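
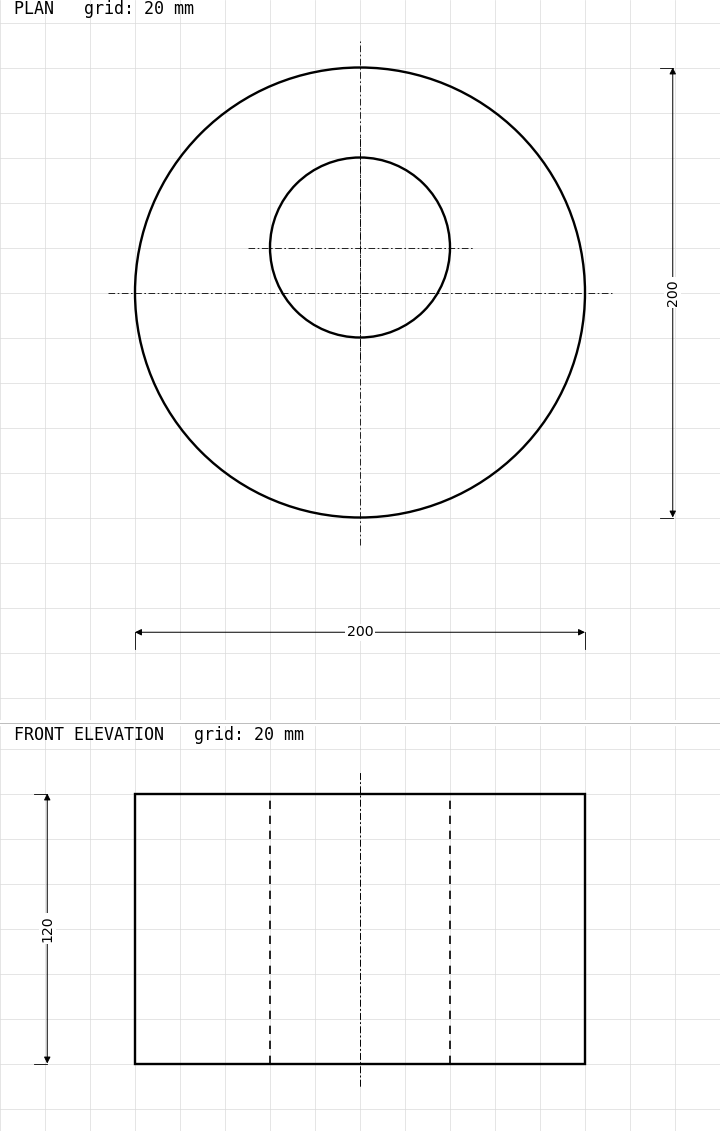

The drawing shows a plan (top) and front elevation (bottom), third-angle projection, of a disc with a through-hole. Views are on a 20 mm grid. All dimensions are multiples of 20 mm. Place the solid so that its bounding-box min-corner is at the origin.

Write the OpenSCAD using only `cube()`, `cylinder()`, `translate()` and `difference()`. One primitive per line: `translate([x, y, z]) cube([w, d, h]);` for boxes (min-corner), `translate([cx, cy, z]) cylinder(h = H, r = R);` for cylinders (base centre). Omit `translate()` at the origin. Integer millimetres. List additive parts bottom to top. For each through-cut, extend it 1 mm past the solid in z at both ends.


difference() {
  translate([100, 100, 0]) cylinder(h = 120, r = 100);
  translate([100, 120, -1]) cylinder(h = 122, r = 40);
}


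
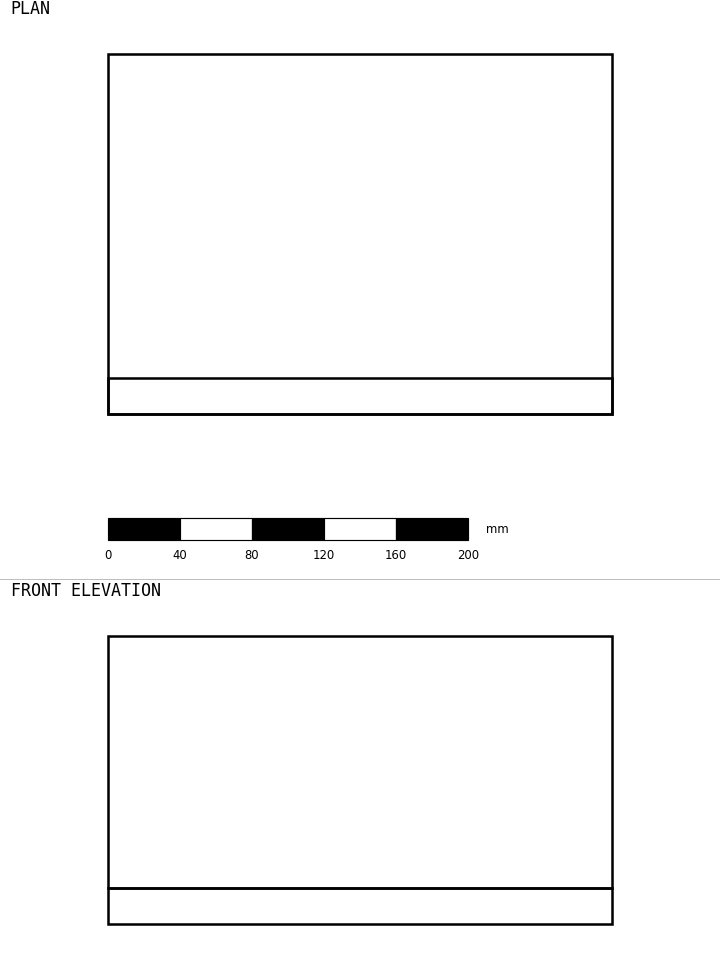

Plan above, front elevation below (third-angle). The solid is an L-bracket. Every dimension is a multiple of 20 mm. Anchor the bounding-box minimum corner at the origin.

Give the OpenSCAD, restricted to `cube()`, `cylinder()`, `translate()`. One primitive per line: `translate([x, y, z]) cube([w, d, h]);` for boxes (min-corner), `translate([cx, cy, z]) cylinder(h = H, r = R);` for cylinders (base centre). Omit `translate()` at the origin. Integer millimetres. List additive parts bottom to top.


cube([280, 200, 20]);
translate([0, 0, 20]) cube([280, 20, 140]);


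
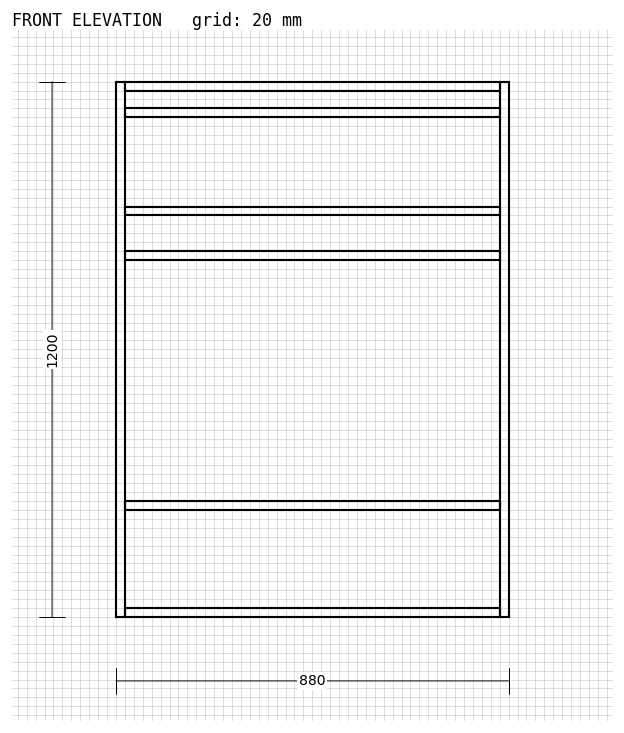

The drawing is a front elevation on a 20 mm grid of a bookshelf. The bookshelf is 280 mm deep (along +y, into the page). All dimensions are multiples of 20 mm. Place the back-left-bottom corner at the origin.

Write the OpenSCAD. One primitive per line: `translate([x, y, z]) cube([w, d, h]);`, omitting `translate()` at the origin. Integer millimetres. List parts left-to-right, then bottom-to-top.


cube([20, 280, 1200]);
translate([20, 0, 0]) cube([840, 280, 20]);
translate([20, 0, 240]) cube([840, 280, 20]);
translate([20, 0, 800]) cube([840, 280, 20]);
translate([20, 0, 900]) cube([840, 280, 20]);
translate([20, 0, 1120]) cube([840, 280, 20]);
translate([20, 0, 1180]) cube([840, 280, 20]);
translate([860, 0, 0]) cube([20, 280, 1200]);


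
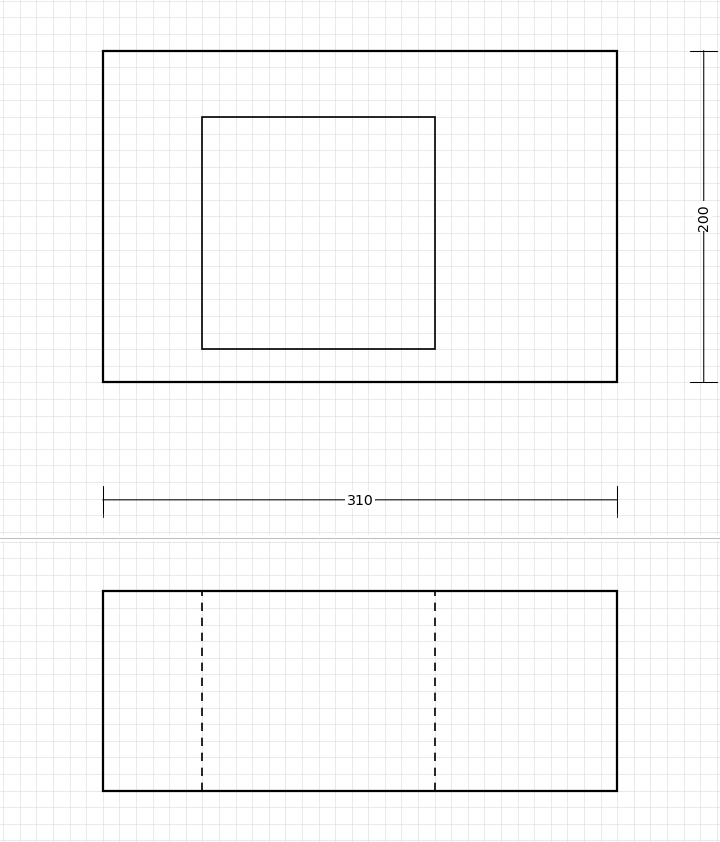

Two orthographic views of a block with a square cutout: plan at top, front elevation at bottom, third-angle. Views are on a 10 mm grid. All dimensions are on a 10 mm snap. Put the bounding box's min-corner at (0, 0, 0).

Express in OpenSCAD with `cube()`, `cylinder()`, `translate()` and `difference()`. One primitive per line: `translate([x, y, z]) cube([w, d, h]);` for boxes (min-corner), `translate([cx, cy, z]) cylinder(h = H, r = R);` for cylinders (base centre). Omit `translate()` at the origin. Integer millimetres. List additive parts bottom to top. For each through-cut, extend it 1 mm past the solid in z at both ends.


difference() {
  cube([310, 200, 120]);
  translate([60, 20, -1]) cube([140, 140, 122]);
}


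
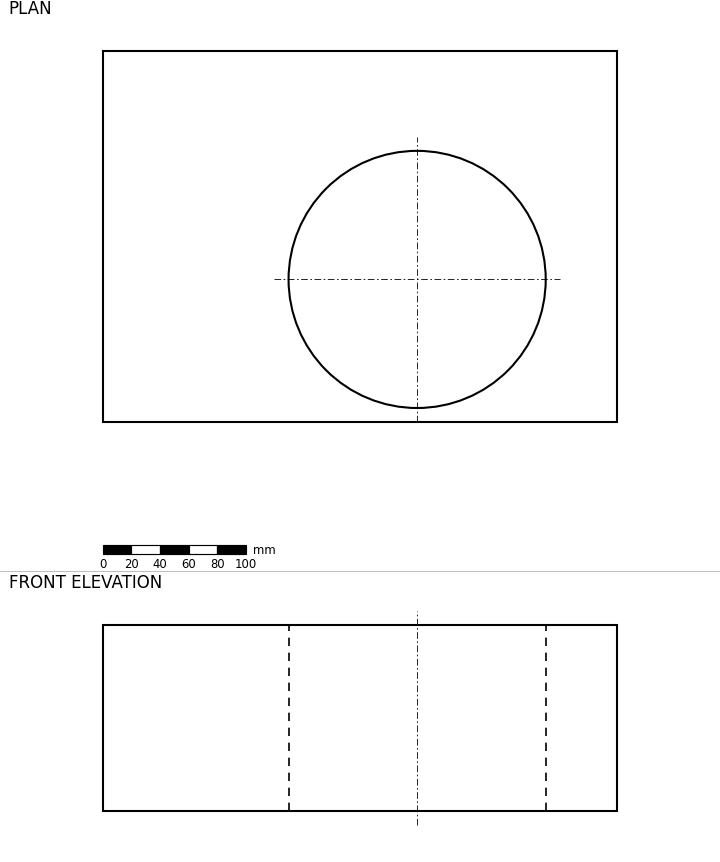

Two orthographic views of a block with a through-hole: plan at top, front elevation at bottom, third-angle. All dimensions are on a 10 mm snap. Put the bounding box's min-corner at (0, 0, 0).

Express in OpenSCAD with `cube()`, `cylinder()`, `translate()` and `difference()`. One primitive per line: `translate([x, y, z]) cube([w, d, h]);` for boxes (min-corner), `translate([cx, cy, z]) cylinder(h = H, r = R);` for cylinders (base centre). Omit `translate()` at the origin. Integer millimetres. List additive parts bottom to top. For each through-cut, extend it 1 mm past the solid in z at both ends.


difference() {
  cube([360, 260, 130]);
  translate([220, 100, -1]) cylinder(h = 132, r = 90);
}


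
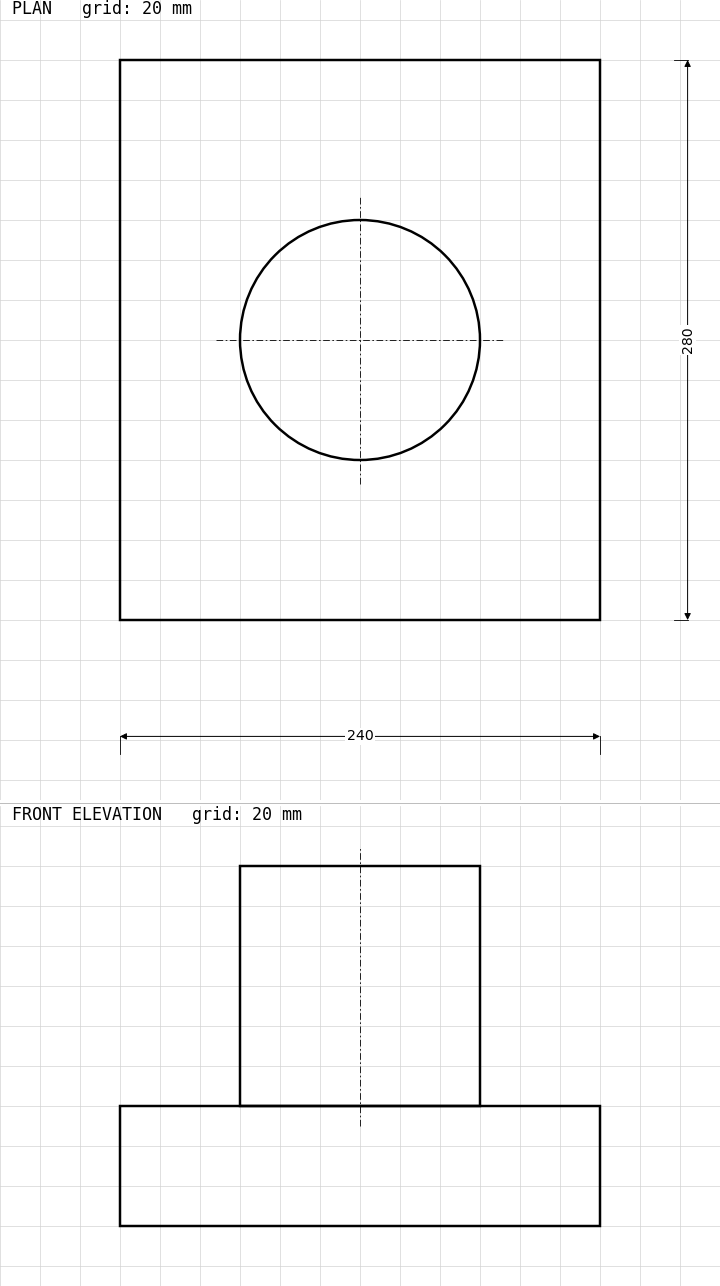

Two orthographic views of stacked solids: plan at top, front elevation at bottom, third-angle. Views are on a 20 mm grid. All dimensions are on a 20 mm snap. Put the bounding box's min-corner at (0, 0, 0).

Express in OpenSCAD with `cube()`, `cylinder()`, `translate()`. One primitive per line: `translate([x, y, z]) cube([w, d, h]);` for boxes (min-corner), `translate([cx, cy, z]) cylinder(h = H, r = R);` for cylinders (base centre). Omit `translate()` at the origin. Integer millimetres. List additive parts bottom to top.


cube([240, 280, 60]);
translate([120, 140, 60]) cylinder(h = 120, r = 60);


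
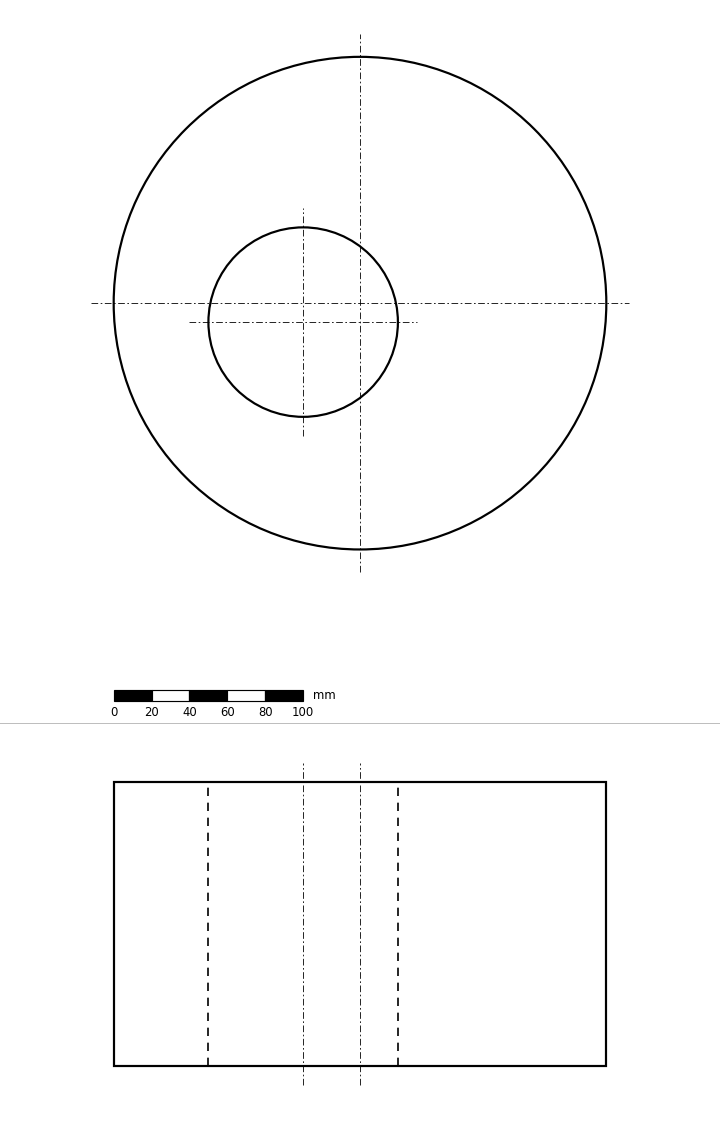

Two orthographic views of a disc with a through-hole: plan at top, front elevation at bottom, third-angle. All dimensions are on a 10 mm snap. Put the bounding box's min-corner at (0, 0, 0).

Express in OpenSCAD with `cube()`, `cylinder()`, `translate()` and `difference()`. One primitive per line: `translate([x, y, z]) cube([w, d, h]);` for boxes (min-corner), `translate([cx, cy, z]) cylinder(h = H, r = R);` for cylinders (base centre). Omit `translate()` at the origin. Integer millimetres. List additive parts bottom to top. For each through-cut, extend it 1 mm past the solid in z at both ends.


difference() {
  translate([130, 130, 0]) cylinder(h = 150, r = 130);
  translate([100, 120, -1]) cylinder(h = 152, r = 50);
}


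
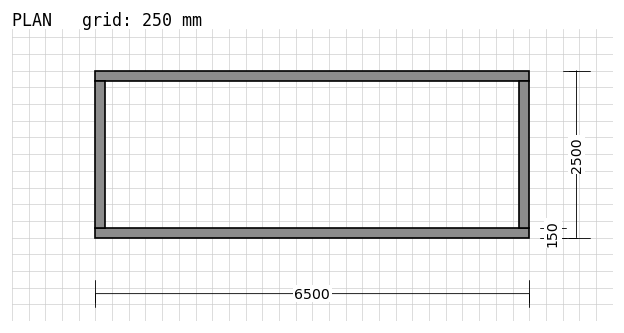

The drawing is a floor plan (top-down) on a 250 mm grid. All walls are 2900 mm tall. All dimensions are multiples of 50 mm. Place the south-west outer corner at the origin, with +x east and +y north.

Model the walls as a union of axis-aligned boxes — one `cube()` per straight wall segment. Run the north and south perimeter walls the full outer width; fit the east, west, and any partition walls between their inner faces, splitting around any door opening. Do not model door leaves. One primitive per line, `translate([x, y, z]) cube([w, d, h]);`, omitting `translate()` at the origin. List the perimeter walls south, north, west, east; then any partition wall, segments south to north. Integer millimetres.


cube([6500, 150, 2900]);
translate([0, 2350, 0]) cube([6500, 150, 2900]);
translate([0, 150, 0]) cube([150, 2200, 2900]);
translate([6350, 150, 0]) cube([150, 2200, 2900]);


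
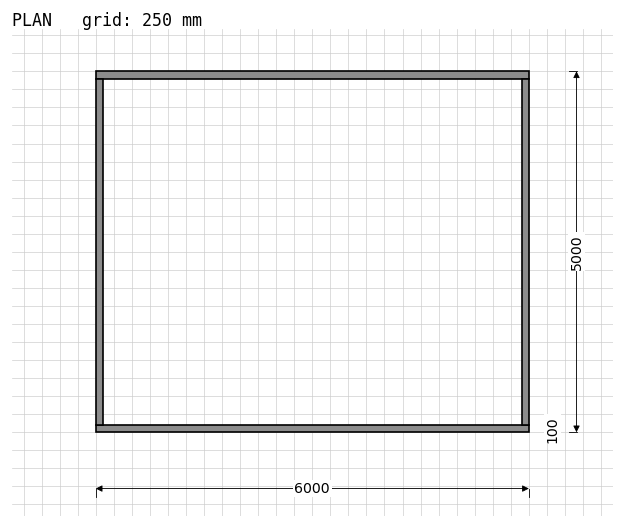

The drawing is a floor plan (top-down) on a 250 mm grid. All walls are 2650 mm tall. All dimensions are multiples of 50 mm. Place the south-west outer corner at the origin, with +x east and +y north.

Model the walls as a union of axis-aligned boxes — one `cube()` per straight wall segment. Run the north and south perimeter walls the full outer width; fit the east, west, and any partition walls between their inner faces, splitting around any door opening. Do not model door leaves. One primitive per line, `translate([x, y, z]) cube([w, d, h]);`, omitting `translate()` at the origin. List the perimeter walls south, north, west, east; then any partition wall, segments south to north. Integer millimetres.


cube([6000, 100, 2650]);
translate([0, 4900, 0]) cube([6000, 100, 2650]);
translate([0, 100, 0]) cube([100, 4800, 2650]);
translate([5900, 100, 0]) cube([100, 4800, 2650]);


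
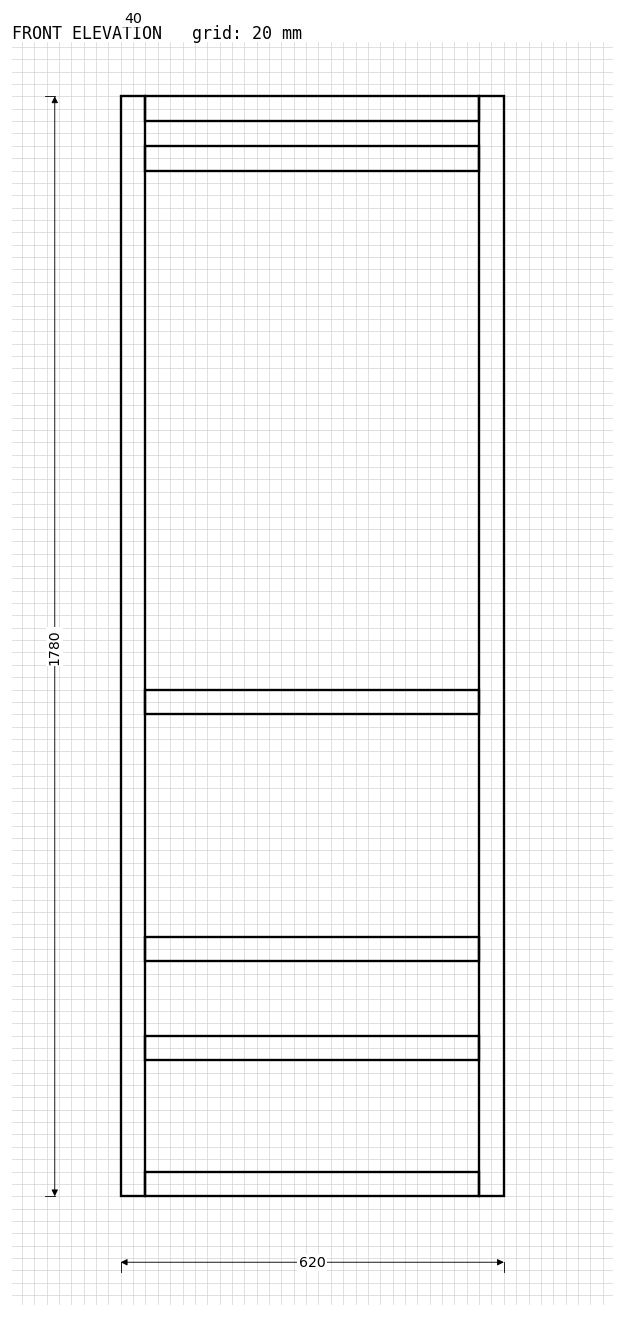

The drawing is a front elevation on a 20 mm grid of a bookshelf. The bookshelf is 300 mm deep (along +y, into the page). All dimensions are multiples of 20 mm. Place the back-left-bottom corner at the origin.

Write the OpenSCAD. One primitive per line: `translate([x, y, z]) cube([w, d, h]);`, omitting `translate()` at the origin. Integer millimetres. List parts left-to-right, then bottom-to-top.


cube([40, 300, 1780]);
translate([40, 0, 0]) cube([540, 300, 40]);
translate([40, 0, 220]) cube([540, 300, 40]);
translate([40, 0, 380]) cube([540, 300, 40]);
translate([40, 0, 780]) cube([540, 300, 40]);
translate([40, 0, 1660]) cube([540, 300, 40]);
translate([40, 0, 1740]) cube([540, 300, 40]);
translate([580, 0, 0]) cube([40, 300, 1780]);


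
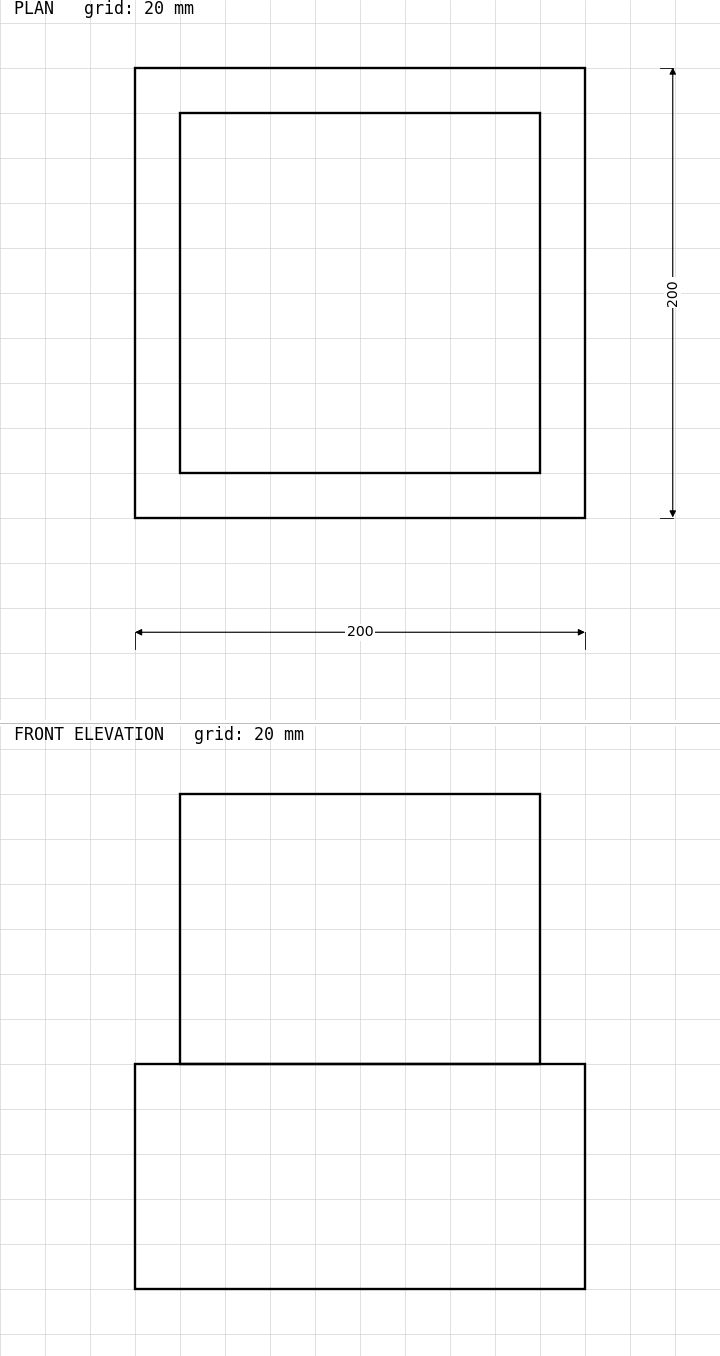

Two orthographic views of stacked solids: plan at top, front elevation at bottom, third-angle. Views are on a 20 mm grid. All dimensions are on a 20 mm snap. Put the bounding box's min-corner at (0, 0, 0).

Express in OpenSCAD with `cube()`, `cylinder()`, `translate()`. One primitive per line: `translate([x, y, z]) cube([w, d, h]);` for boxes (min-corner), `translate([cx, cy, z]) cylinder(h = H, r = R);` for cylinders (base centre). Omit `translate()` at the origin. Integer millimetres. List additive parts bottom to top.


cube([200, 200, 100]);
translate([20, 20, 100]) cube([160, 160, 120]);


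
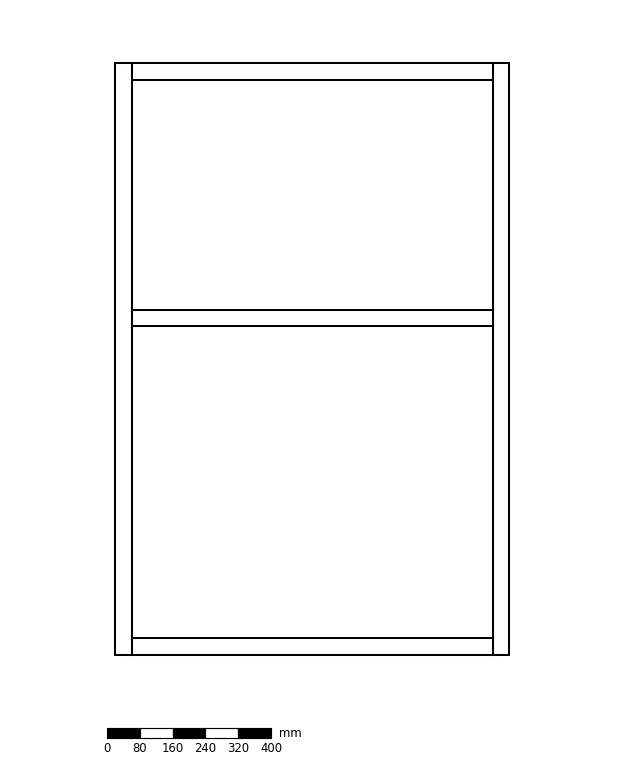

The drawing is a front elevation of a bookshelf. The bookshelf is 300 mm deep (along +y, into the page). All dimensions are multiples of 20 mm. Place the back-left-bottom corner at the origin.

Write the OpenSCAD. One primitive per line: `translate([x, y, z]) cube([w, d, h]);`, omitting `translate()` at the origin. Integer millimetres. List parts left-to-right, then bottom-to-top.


cube([40, 300, 1440]);
translate([40, 0, 0]) cube([880, 300, 40]);
translate([40, 0, 800]) cube([880, 300, 40]);
translate([40, 0, 1400]) cube([880, 300, 40]);
translate([920, 0, 0]) cube([40, 300, 1440]);


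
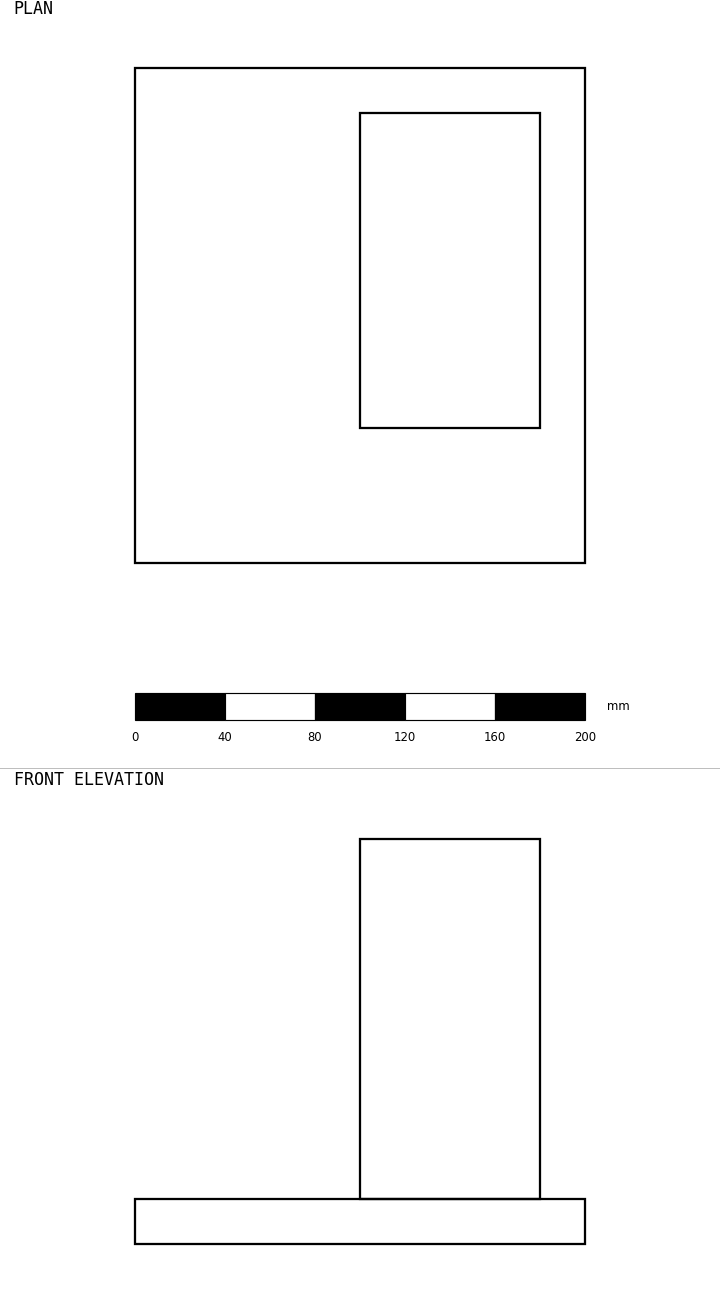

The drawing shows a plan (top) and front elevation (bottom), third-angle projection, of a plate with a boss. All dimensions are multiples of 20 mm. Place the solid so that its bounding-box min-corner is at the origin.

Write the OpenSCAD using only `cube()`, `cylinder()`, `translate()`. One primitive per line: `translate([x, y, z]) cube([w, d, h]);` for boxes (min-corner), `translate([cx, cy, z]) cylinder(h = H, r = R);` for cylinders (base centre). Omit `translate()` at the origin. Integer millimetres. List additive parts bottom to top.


cube([200, 220, 20]);
translate([100, 60, 20]) cube([80, 140, 160]);


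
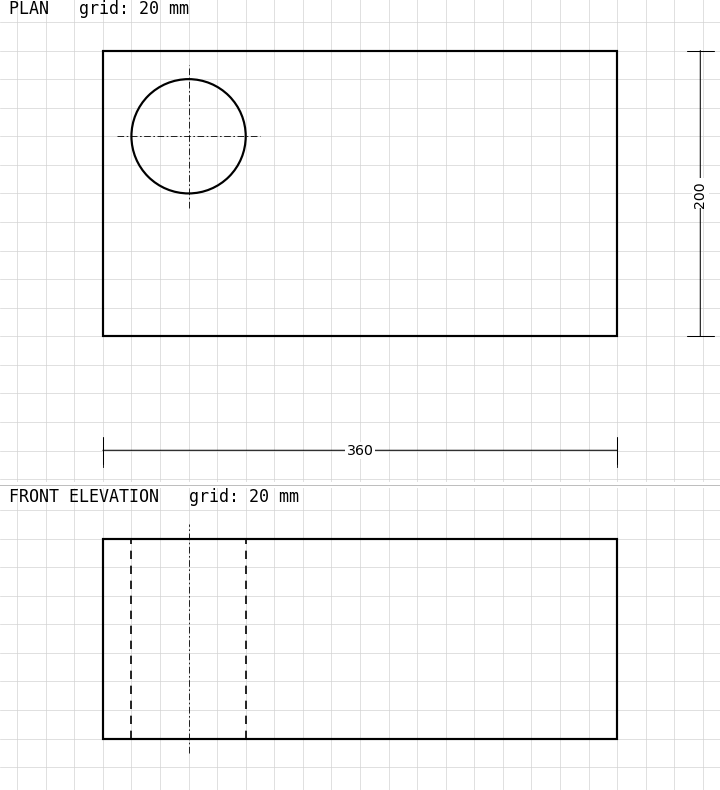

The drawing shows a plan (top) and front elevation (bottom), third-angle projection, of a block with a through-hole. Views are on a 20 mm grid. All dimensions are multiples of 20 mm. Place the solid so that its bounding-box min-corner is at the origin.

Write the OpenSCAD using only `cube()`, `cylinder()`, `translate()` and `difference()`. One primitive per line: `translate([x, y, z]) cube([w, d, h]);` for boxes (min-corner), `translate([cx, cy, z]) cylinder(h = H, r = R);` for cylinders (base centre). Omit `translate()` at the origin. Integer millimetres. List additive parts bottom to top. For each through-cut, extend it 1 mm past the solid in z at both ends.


difference() {
  cube([360, 200, 140]);
  translate([60, 140, -1]) cylinder(h = 142, r = 40);
}


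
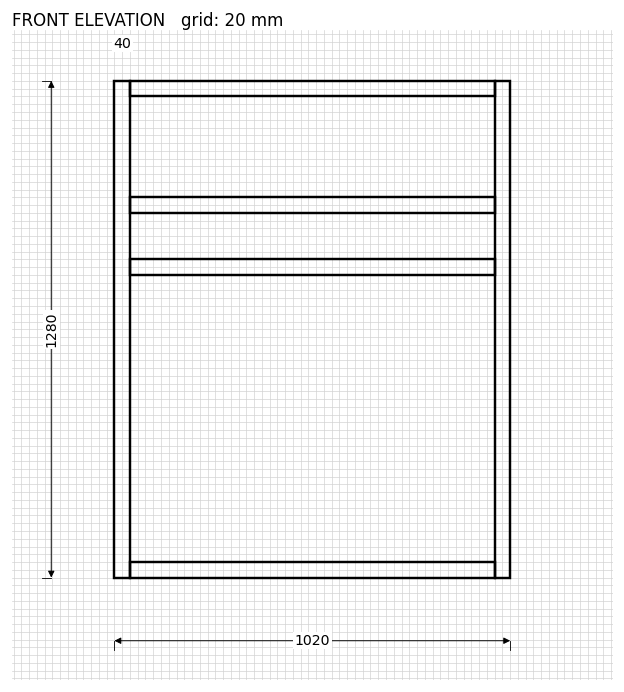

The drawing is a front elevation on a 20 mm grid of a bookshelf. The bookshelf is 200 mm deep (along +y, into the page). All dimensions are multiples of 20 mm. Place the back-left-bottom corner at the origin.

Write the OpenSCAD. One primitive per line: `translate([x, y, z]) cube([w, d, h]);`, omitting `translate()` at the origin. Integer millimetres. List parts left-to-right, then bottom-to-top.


cube([40, 200, 1280]);
translate([40, 0, 0]) cube([940, 200, 40]);
translate([40, 0, 780]) cube([940, 200, 40]);
translate([40, 0, 940]) cube([940, 200, 40]);
translate([40, 0, 1240]) cube([940, 200, 40]);
translate([980, 0, 0]) cube([40, 200, 1280]);


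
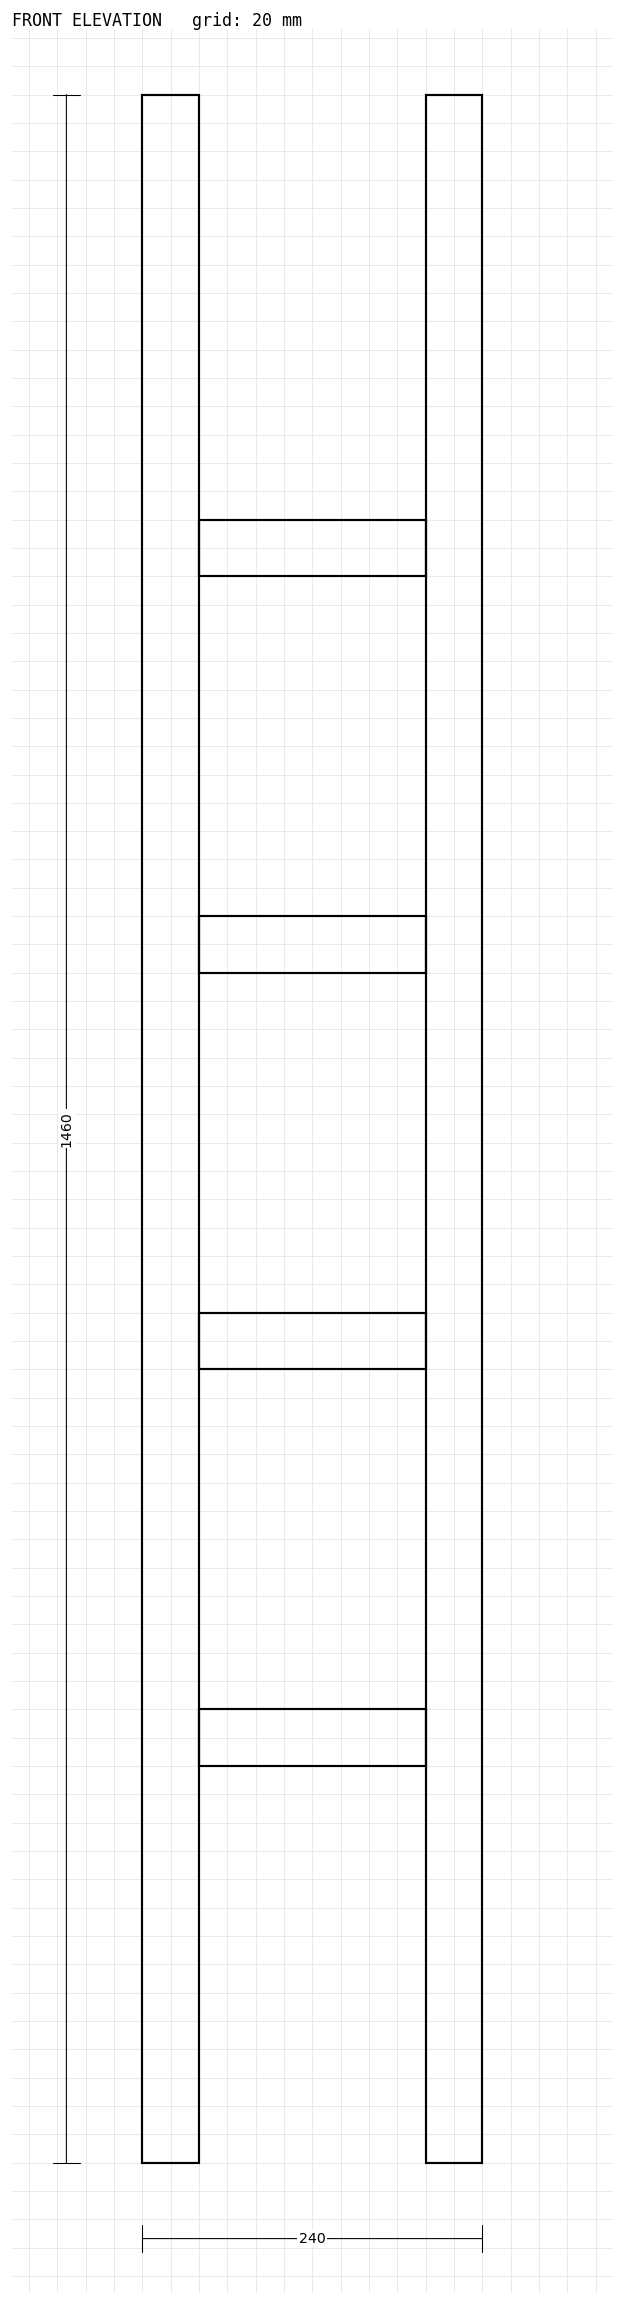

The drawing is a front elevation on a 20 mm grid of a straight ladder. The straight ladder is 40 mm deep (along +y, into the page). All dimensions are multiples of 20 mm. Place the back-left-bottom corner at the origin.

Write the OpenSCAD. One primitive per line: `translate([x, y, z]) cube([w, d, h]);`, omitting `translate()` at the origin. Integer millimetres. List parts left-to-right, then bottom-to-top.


cube([40, 40, 1460]);
translate([40, 0, 280]) cube([160, 40, 40]);
translate([40, 0, 560]) cube([160, 40, 40]);
translate([40, 0, 840]) cube([160, 40, 40]);
translate([40, 0, 1120]) cube([160, 40, 40]);
translate([200, 0, 0]) cube([40, 40, 1460]);


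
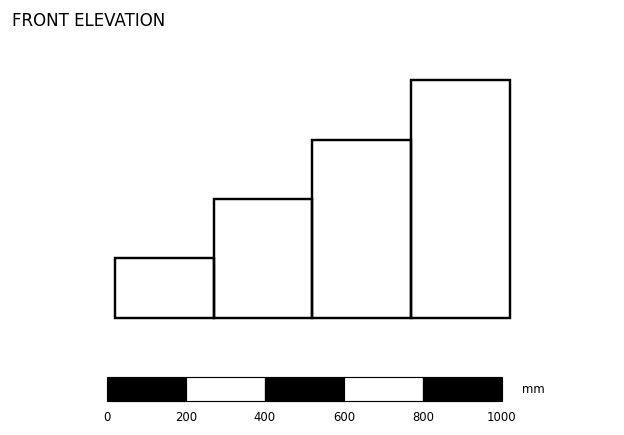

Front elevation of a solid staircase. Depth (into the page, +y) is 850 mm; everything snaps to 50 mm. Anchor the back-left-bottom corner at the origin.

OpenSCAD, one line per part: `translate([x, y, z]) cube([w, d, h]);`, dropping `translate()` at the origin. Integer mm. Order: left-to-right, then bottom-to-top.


cube([250, 850, 150]);
translate([250, 0, 0]) cube([250, 850, 300]);
translate([500, 0, 0]) cube([250, 850, 450]);
translate([750, 0, 0]) cube([250, 850, 600]);


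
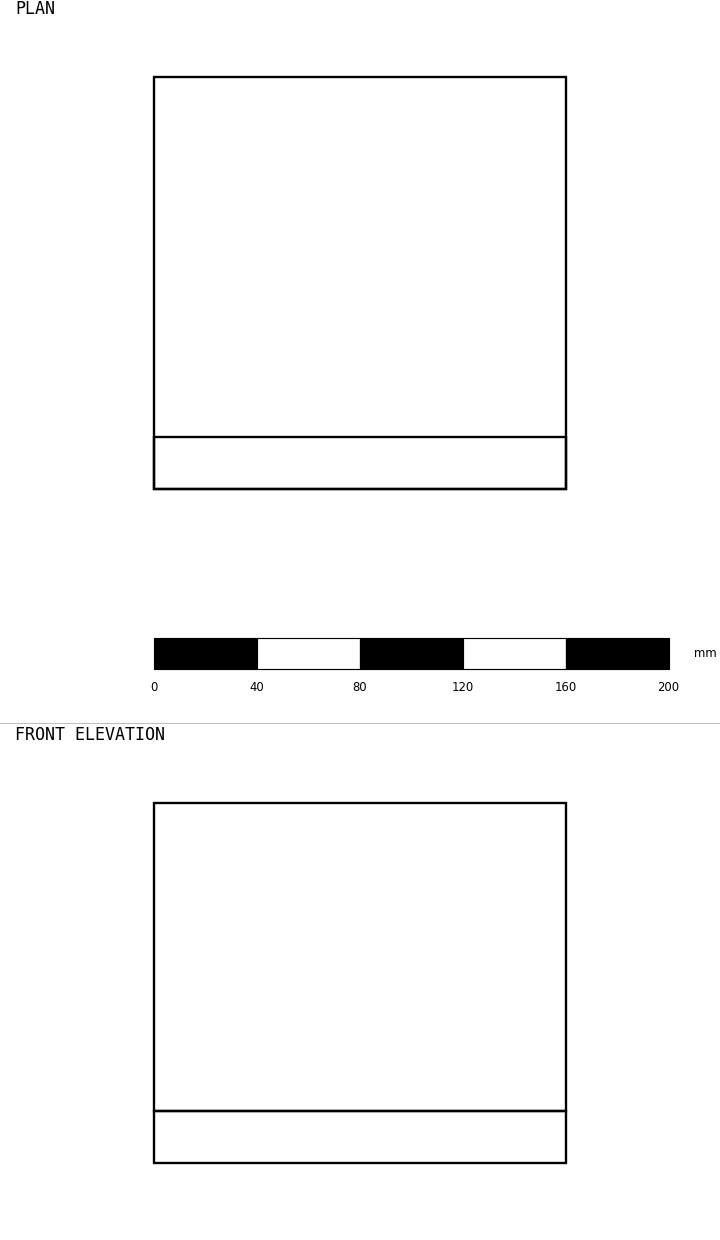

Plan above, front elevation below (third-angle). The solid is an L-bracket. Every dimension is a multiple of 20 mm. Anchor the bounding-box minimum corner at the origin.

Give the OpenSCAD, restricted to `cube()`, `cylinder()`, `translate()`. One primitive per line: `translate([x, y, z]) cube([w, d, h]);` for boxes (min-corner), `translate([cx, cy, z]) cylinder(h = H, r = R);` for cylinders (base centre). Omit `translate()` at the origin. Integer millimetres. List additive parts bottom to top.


cube([160, 160, 20]);
translate([0, 0, 20]) cube([160, 20, 120]);


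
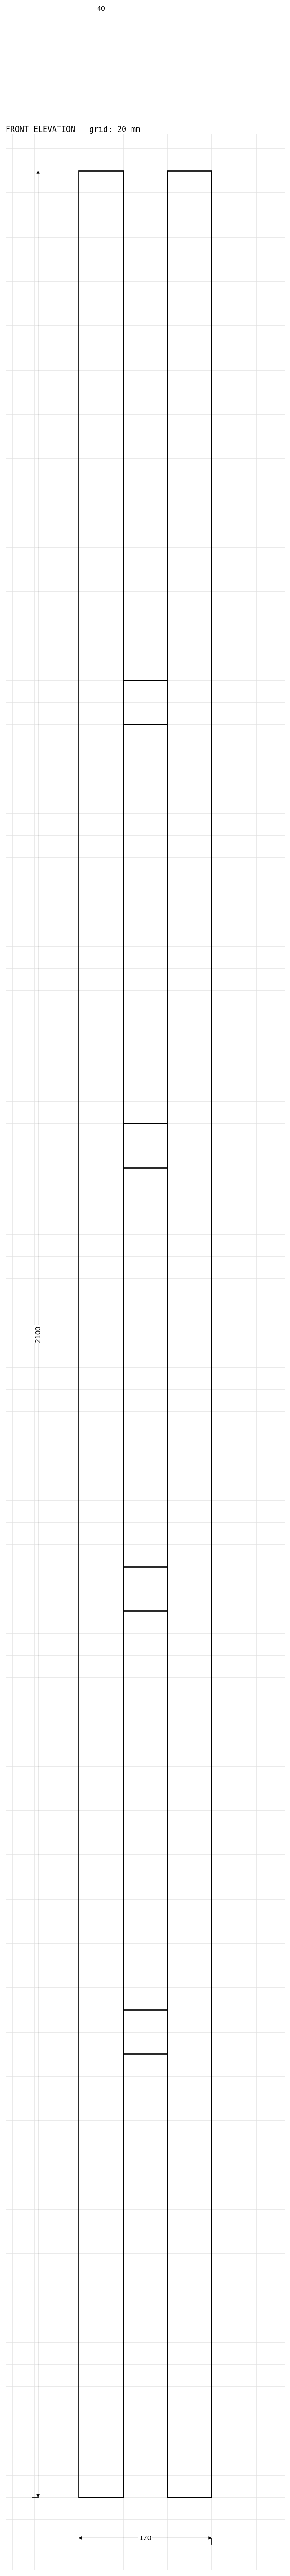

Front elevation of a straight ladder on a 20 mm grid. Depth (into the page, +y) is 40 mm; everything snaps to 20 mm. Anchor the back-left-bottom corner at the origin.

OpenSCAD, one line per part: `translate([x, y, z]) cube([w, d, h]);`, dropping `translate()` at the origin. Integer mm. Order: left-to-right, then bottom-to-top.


cube([40, 40, 2100]);
translate([40, 0, 400]) cube([40, 40, 40]);
translate([40, 0, 800]) cube([40, 40, 40]);
translate([40, 0, 1200]) cube([40, 40, 40]);
translate([40, 0, 1600]) cube([40, 40, 40]);
translate([80, 0, 0]) cube([40, 40, 2100]);


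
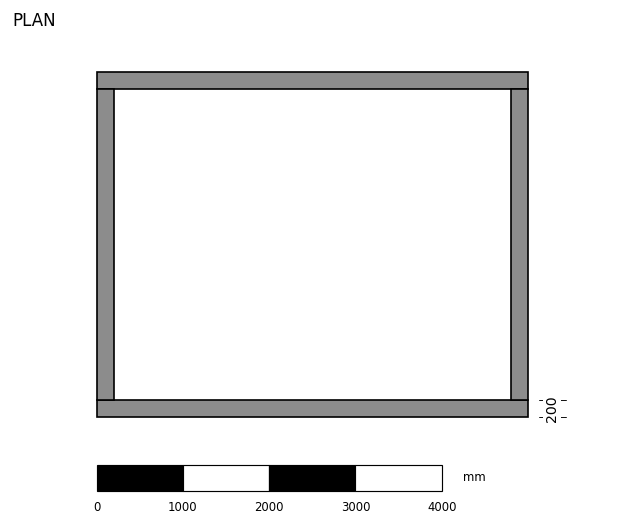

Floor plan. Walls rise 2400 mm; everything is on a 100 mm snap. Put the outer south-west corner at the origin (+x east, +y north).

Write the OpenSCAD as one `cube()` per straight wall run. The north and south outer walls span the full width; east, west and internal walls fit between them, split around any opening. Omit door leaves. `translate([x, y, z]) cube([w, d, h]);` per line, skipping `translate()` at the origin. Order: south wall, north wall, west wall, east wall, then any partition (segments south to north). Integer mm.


cube([5000, 200, 2400]);
translate([0, 3800, 0]) cube([5000, 200, 2400]);
translate([0, 200, 0]) cube([200, 3600, 2400]);
translate([4800, 200, 0]) cube([200, 3600, 2400]);


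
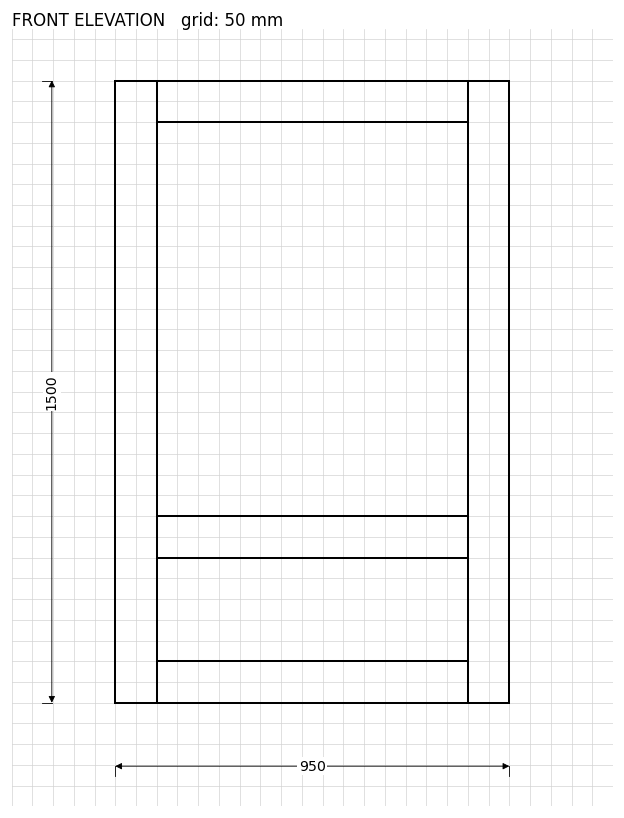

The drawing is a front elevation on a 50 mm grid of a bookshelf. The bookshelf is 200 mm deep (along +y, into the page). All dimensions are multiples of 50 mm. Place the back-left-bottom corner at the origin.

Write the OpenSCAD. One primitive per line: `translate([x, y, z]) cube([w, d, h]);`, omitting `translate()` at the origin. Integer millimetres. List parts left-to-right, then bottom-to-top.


cube([100, 200, 1500]);
translate([100, 0, 0]) cube([750, 200, 100]);
translate([100, 0, 350]) cube([750, 200, 100]);
translate([100, 0, 1400]) cube([750, 200, 100]);
translate([850, 0, 0]) cube([100, 200, 1500]);


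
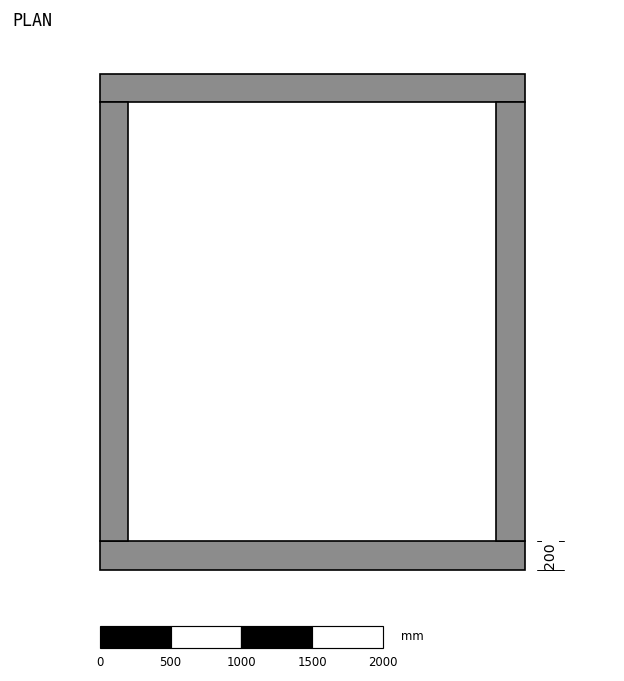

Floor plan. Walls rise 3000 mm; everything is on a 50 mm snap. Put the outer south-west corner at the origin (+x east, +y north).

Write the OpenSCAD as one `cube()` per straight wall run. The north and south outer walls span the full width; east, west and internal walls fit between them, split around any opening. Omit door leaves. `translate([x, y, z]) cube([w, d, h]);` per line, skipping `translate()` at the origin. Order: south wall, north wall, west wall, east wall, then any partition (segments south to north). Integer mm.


cube([3000, 200, 3000]);
translate([0, 3300, 0]) cube([3000, 200, 3000]);
translate([0, 200, 0]) cube([200, 3100, 3000]);
translate([2800, 200, 0]) cube([200, 3100, 3000]);


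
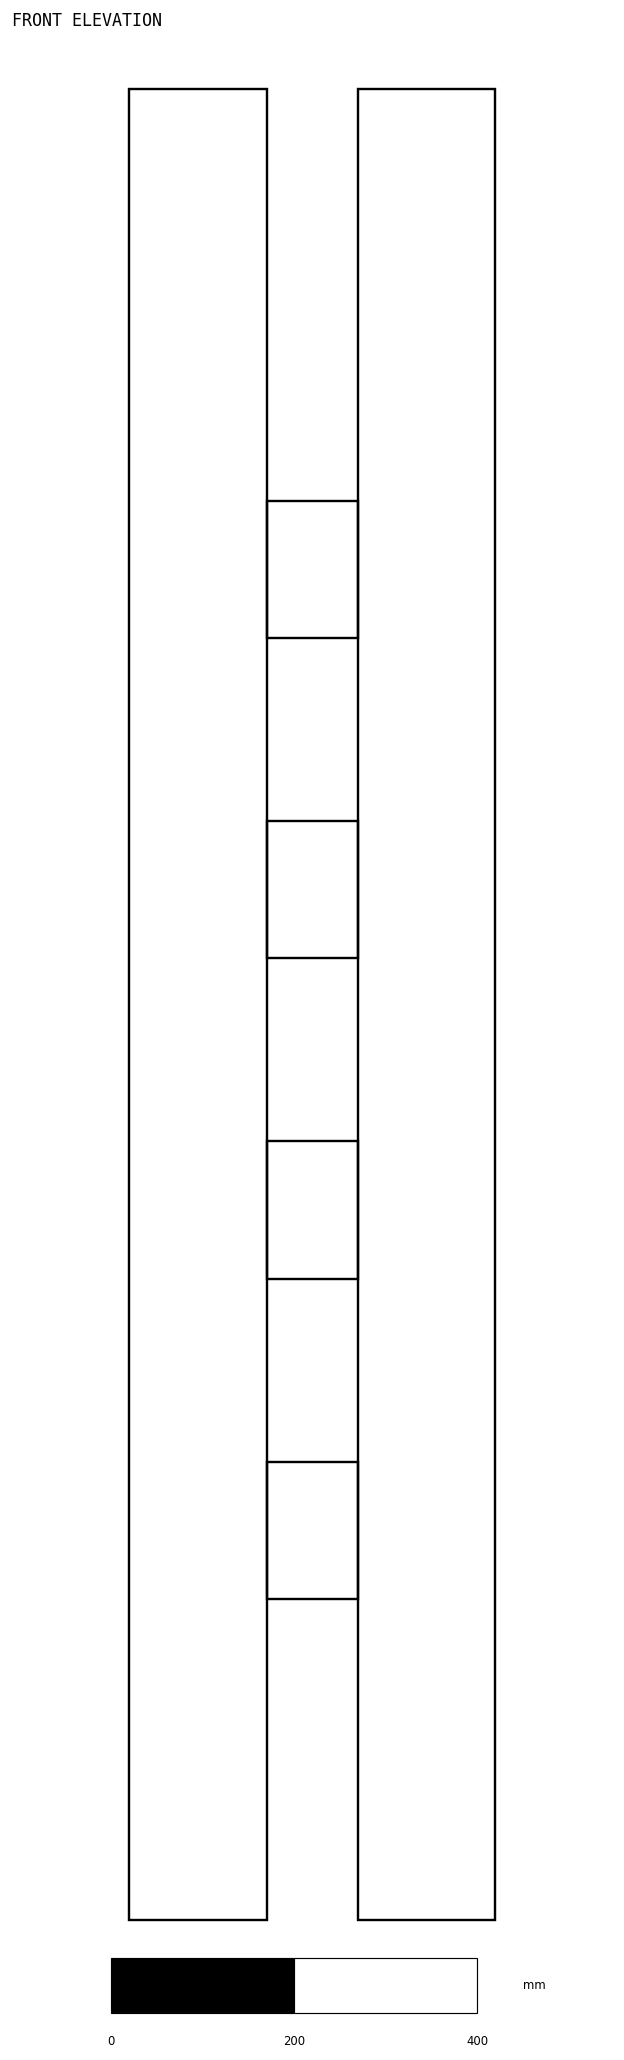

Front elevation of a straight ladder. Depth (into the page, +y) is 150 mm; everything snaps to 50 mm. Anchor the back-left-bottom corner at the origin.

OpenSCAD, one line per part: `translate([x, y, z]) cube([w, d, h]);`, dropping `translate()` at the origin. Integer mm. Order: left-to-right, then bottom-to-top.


cube([150, 150, 2000]);
translate([150, 0, 350]) cube([100, 150, 150]);
translate([150, 0, 700]) cube([100, 150, 150]);
translate([150, 0, 1050]) cube([100, 150, 150]);
translate([150, 0, 1400]) cube([100, 150, 150]);
translate([250, 0, 0]) cube([150, 150, 2000]);


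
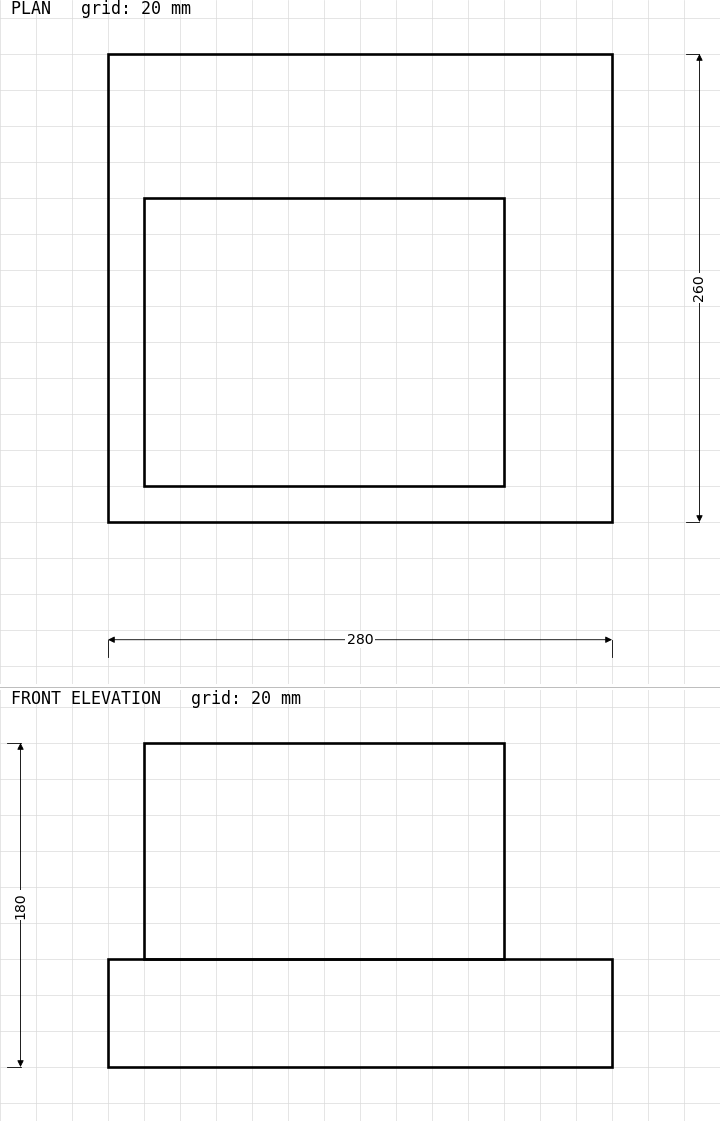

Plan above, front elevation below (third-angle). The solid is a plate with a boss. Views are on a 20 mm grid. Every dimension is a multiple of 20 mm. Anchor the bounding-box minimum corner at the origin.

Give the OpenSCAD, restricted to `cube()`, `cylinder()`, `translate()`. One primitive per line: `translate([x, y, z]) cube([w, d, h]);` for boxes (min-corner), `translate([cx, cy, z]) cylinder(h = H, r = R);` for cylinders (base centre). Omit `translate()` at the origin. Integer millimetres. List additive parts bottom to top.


cube([280, 260, 60]);
translate([20, 20, 60]) cube([200, 160, 120]);


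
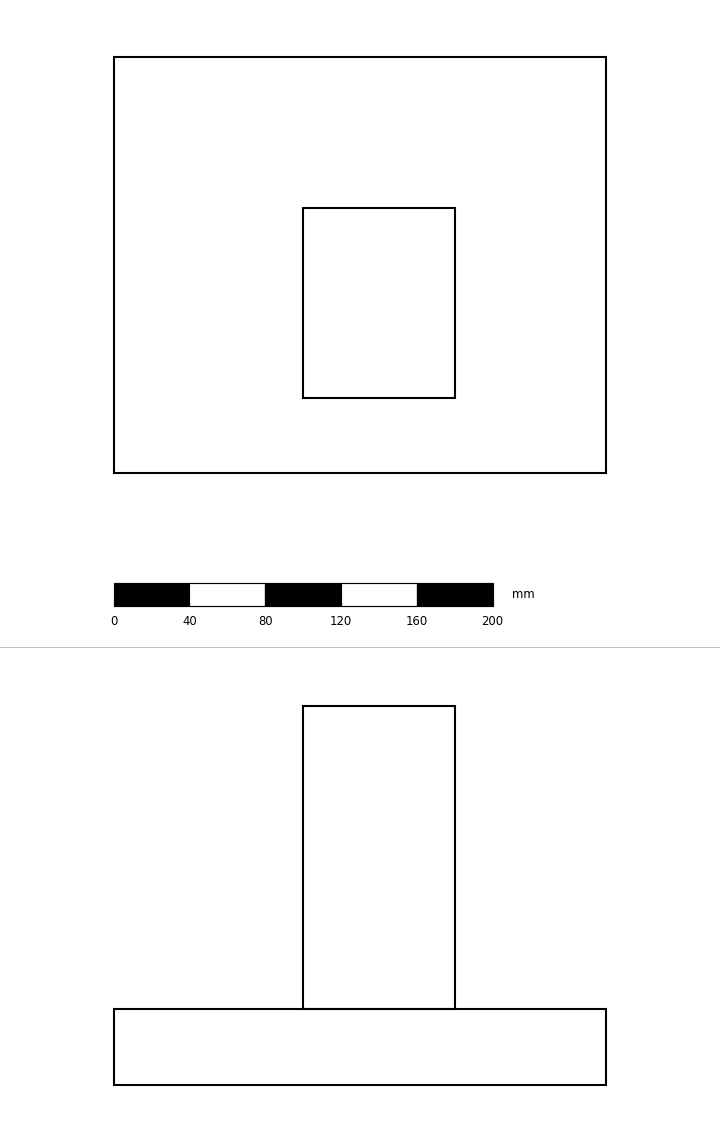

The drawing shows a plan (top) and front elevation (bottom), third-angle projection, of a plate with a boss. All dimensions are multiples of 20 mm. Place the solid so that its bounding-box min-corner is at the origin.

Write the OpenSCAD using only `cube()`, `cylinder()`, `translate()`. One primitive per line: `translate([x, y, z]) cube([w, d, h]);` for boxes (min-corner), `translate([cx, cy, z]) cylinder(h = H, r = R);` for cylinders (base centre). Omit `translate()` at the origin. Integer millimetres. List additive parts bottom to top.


cube([260, 220, 40]);
translate([100, 40, 40]) cube([80, 100, 160]);


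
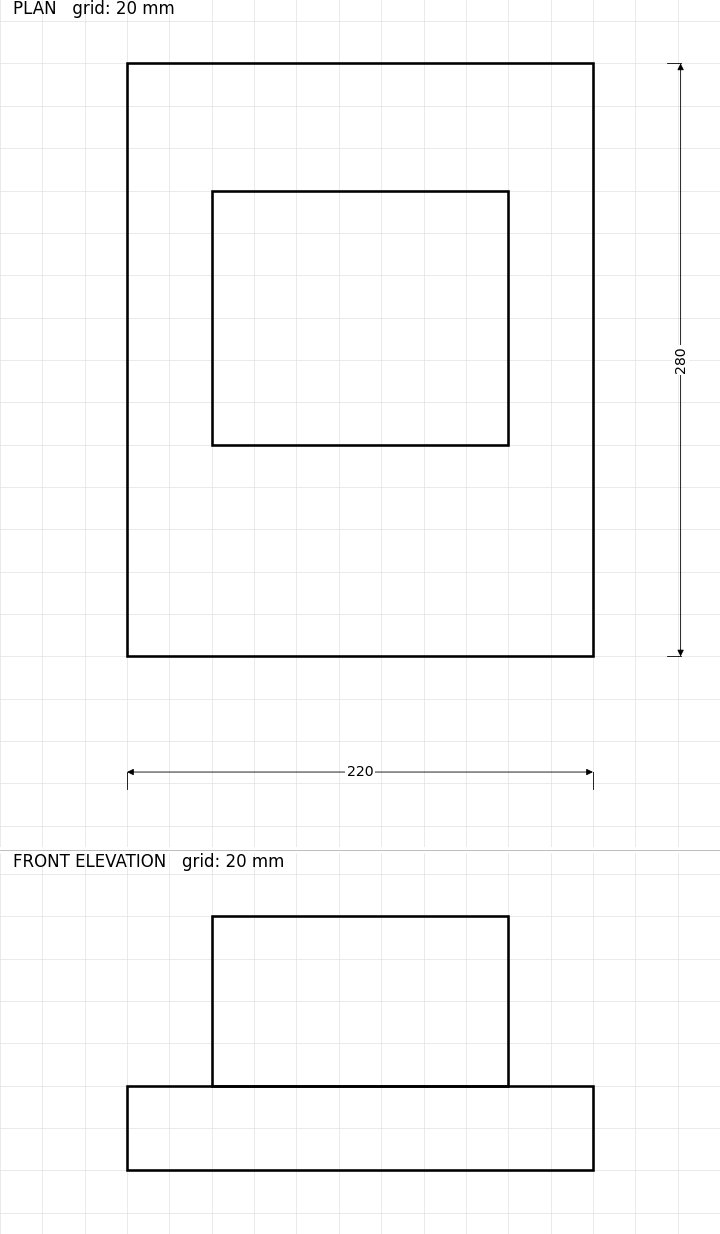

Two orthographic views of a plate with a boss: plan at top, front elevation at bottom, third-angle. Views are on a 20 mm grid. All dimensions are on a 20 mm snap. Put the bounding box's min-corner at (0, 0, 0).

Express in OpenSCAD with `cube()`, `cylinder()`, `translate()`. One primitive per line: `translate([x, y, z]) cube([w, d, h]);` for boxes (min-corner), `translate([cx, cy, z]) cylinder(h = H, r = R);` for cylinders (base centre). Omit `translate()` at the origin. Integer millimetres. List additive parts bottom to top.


cube([220, 280, 40]);
translate([40, 100, 40]) cube([140, 120, 80]);


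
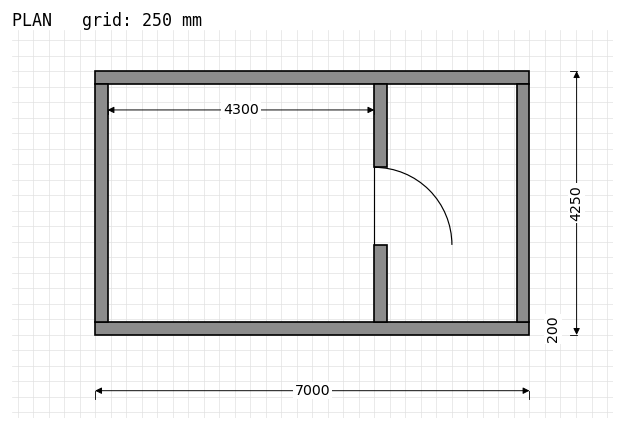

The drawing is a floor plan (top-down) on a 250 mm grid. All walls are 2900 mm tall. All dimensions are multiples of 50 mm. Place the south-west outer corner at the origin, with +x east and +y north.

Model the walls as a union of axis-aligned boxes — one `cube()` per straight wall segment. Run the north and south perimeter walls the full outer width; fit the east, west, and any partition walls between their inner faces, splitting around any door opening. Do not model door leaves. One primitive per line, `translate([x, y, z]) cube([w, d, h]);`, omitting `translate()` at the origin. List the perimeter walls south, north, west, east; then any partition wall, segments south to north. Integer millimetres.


cube([7000, 200, 2900]);
translate([0, 4050, 0]) cube([7000, 200, 2900]);
translate([0, 200, 0]) cube([200, 3850, 2900]);
translate([6800, 200, 0]) cube([200, 3850, 2900]);
translate([4500, 200, 0]) cube([200, 1250, 2900]);
translate([4500, 2700, 0]) cube([200, 1350, 2900]);


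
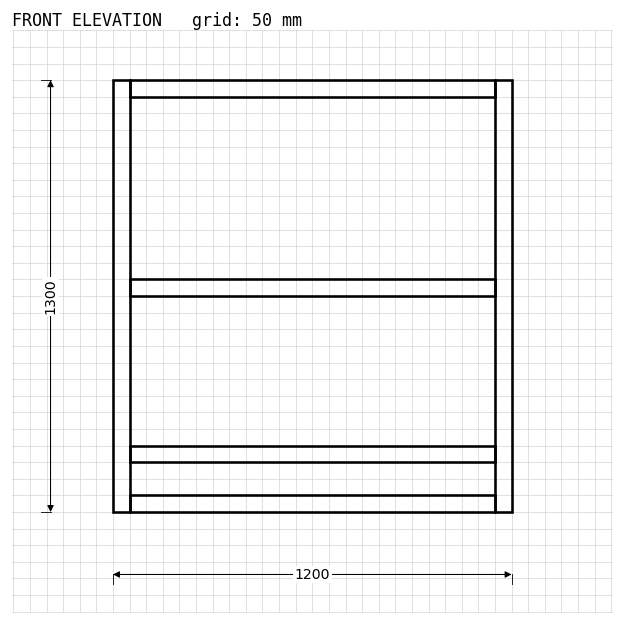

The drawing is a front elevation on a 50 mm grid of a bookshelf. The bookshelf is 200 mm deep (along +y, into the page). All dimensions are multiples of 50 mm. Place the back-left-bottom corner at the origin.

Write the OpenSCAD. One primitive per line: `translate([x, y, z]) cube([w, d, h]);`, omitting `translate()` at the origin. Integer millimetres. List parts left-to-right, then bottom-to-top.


cube([50, 200, 1300]);
translate([50, 0, 0]) cube([1100, 200, 50]);
translate([50, 0, 150]) cube([1100, 200, 50]);
translate([50, 0, 650]) cube([1100, 200, 50]);
translate([50, 0, 1250]) cube([1100, 200, 50]);
translate([1150, 0, 0]) cube([50, 200, 1300]);


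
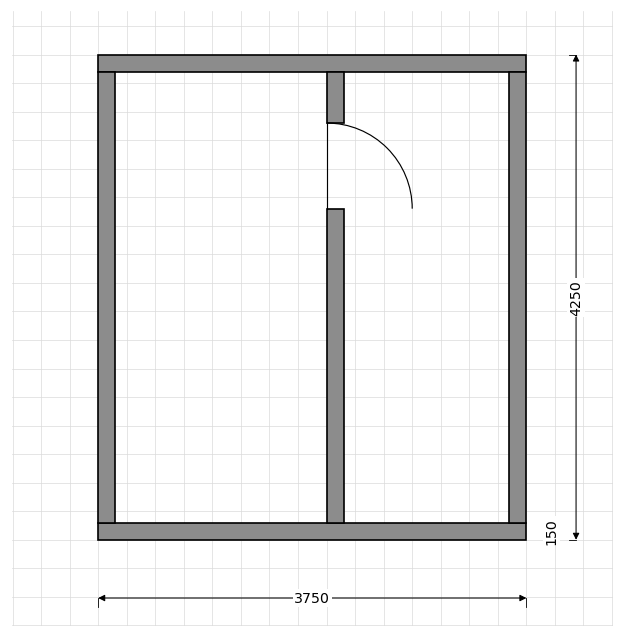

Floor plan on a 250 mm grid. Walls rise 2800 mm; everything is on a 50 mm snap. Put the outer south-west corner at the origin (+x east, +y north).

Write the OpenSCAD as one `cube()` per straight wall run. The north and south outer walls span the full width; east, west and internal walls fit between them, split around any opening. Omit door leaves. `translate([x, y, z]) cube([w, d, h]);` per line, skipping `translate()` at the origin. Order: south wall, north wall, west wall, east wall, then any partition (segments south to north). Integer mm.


cube([3750, 150, 2800]);
translate([0, 4100, 0]) cube([3750, 150, 2800]);
translate([0, 150, 0]) cube([150, 3950, 2800]);
translate([3600, 150, 0]) cube([150, 3950, 2800]);
translate([2000, 150, 0]) cube([150, 2750, 2800]);
translate([2000, 3650, 0]) cube([150, 450, 2800]);


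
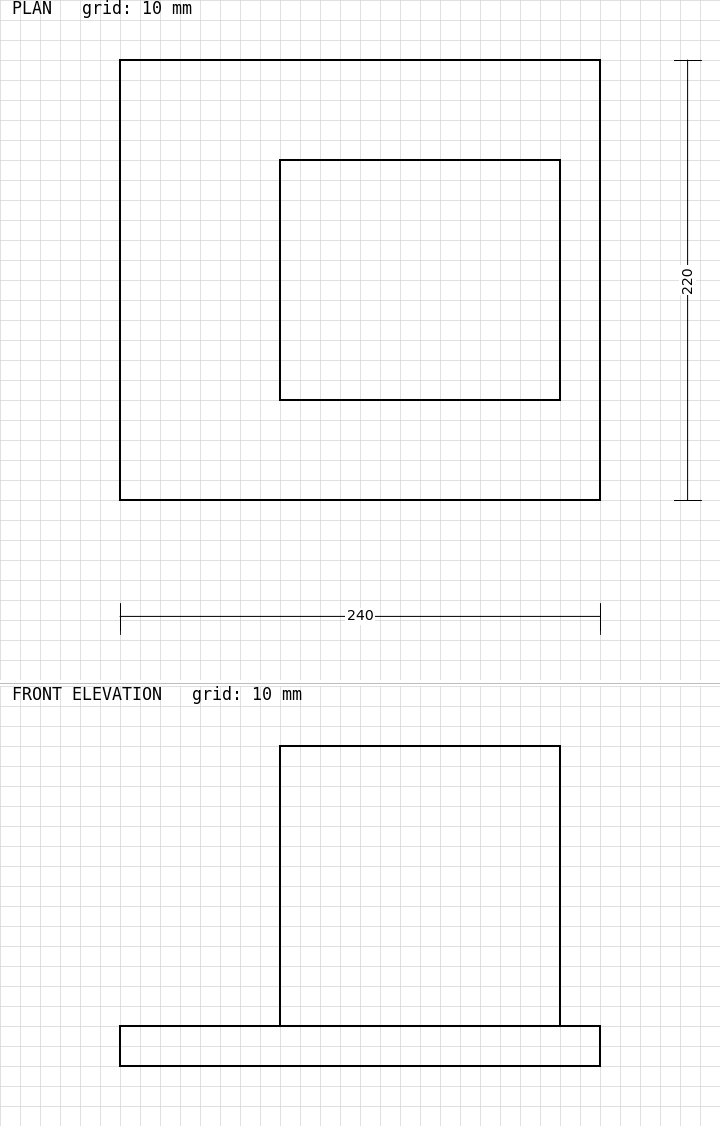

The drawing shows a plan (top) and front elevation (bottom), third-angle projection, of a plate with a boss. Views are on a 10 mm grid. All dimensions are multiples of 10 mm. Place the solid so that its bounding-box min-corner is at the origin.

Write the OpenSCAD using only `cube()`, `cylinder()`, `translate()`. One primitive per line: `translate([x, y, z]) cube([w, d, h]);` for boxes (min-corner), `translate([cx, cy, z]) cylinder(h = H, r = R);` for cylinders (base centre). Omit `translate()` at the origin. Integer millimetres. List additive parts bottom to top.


cube([240, 220, 20]);
translate([80, 50, 20]) cube([140, 120, 140]);


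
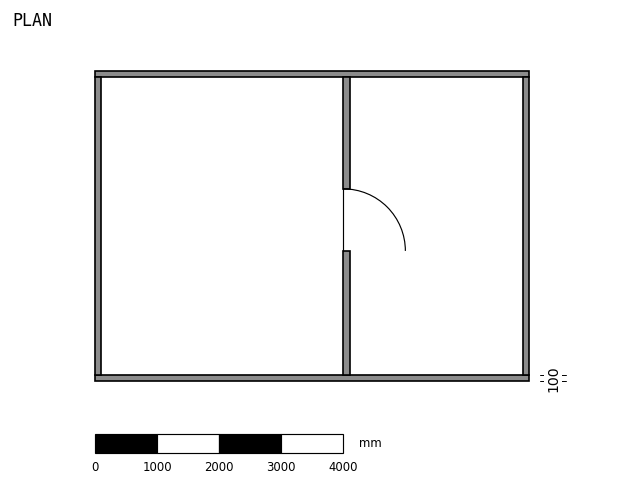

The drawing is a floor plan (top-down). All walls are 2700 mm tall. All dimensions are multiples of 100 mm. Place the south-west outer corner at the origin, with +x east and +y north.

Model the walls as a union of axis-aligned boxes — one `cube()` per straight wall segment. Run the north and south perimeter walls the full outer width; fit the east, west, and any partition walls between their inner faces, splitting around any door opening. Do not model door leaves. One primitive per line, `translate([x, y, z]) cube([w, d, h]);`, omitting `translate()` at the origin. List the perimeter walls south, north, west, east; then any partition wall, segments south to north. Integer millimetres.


cube([7000, 100, 2700]);
translate([0, 4900, 0]) cube([7000, 100, 2700]);
translate([0, 100, 0]) cube([100, 4800, 2700]);
translate([6900, 100, 0]) cube([100, 4800, 2700]);
translate([4000, 100, 0]) cube([100, 2000, 2700]);
translate([4000, 3100, 0]) cube([100, 1800, 2700]);


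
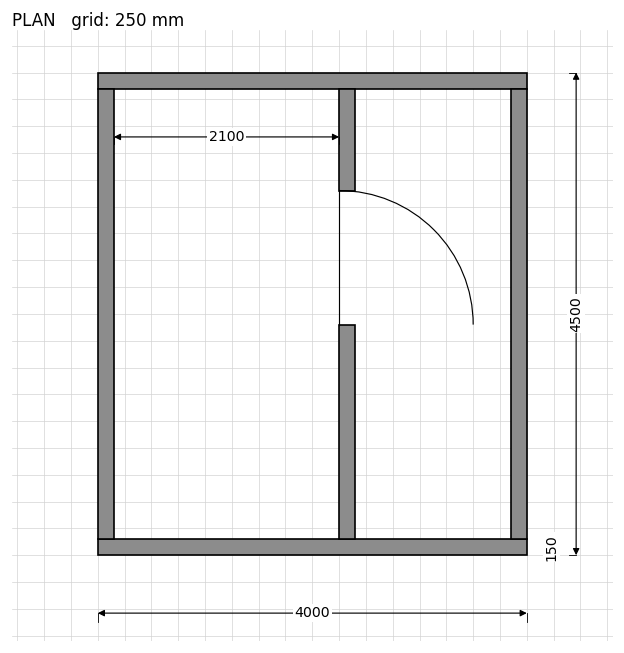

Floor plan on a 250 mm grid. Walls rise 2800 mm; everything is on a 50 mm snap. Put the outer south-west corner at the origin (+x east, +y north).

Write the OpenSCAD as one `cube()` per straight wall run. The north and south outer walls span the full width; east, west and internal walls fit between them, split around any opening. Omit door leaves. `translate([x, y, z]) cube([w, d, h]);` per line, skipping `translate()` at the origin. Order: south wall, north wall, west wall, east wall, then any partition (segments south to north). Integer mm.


cube([4000, 150, 2800]);
translate([0, 4350, 0]) cube([4000, 150, 2800]);
translate([0, 150, 0]) cube([150, 4200, 2800]);
translate([3850, 150, 0]) cube([150, 4200, 2800]);
translate([2250, 150, 0]) cube([150, 2000, 2800]);
translate([2250, 3400, 0]) cube([150, 950, 2800]);


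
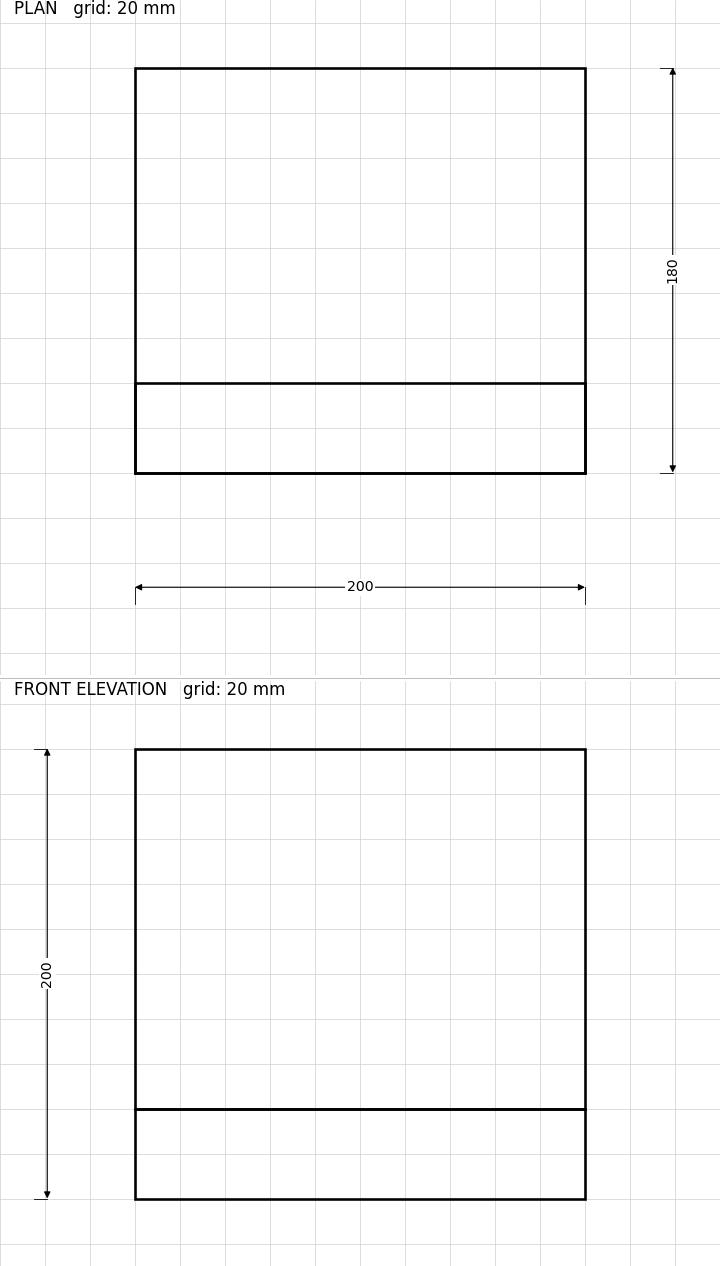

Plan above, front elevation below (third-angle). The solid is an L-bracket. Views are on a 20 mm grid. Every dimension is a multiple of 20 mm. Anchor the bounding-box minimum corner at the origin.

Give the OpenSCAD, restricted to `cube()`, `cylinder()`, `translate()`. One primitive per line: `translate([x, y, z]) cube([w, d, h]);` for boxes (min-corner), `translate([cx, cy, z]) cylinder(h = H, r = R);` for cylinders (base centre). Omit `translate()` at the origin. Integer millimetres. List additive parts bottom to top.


cube([200, 180, 40]);
translate([0, 0, 40]) cube([200, 40, 160]);


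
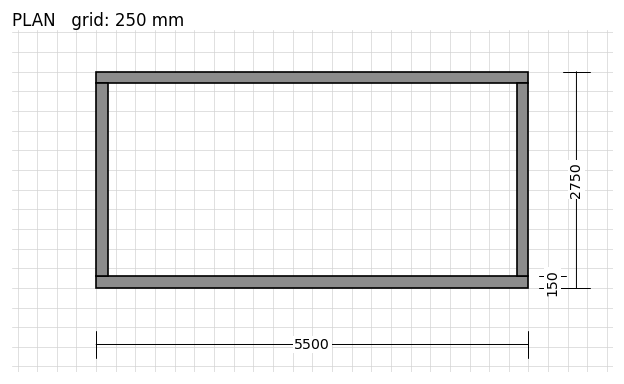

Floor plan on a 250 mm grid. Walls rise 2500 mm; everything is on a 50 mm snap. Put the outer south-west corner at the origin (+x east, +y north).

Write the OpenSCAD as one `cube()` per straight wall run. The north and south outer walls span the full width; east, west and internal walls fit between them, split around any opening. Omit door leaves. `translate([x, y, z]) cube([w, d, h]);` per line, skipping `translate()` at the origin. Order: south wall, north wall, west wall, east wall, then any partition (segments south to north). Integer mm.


cube([5500, 150, 2500]);
translate([0, 2600, 0]) cube([5500, 150, 2500]);
translate([0, 150, 0]) cube([150, 2450, 2500]);
translate([5350, 150, 0]) cube([150, 2450, 2500]);


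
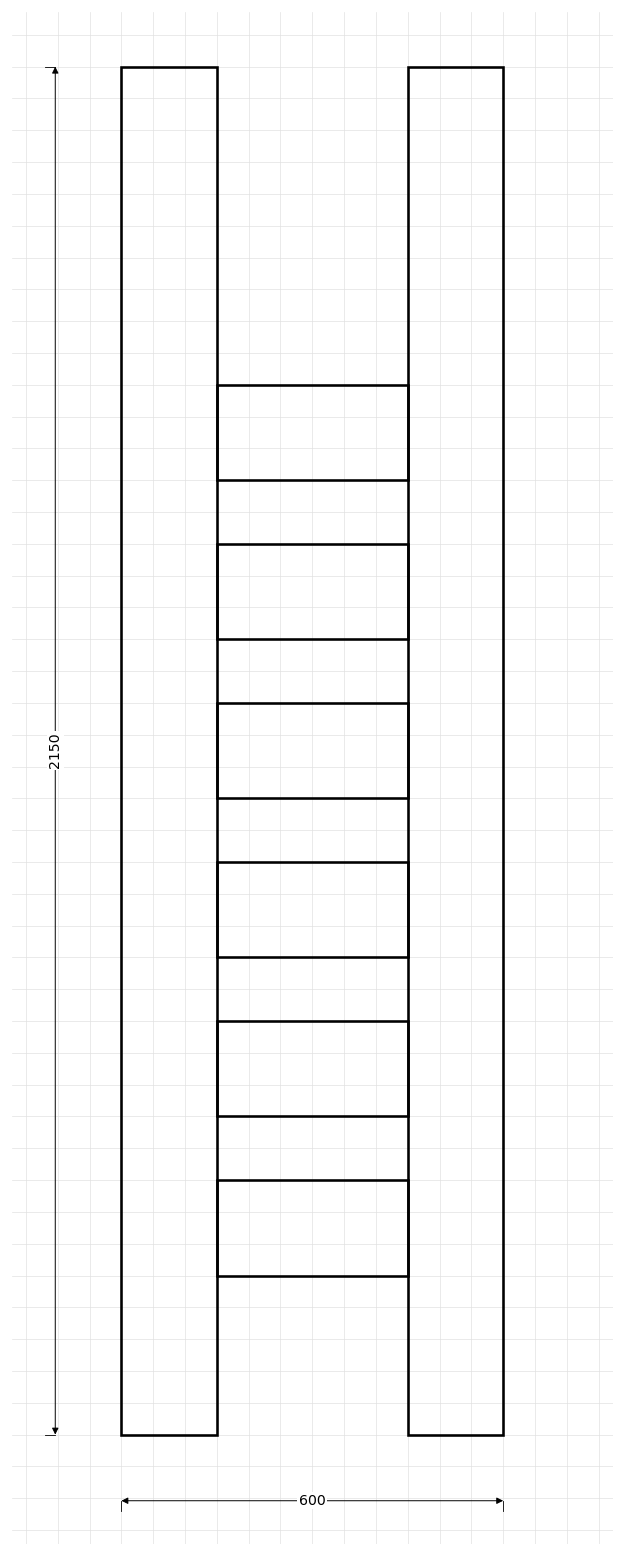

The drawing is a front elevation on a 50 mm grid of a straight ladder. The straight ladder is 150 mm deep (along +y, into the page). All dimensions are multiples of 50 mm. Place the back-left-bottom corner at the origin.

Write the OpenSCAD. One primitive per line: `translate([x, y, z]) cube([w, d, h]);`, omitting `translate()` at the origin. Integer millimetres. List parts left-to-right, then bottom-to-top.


cube([150, 150, 2150]);
translate([150, 0, 250]) cube([300, 150, 150]);
translate([150, 0, 500]) cube([300, 150, 150]);
translate([150, 0, 750]) cube([300, 150, 150]);
translate([150, 0, 1000]) cube([300, 150, 150]);
translate([150, 0, 1250]) cube([300, 150, 150]);
translate([150, 0, 1500]) cube([300, 150, 150]);
translate([450, 0, 0]) cube([150, 150, 2150]);
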